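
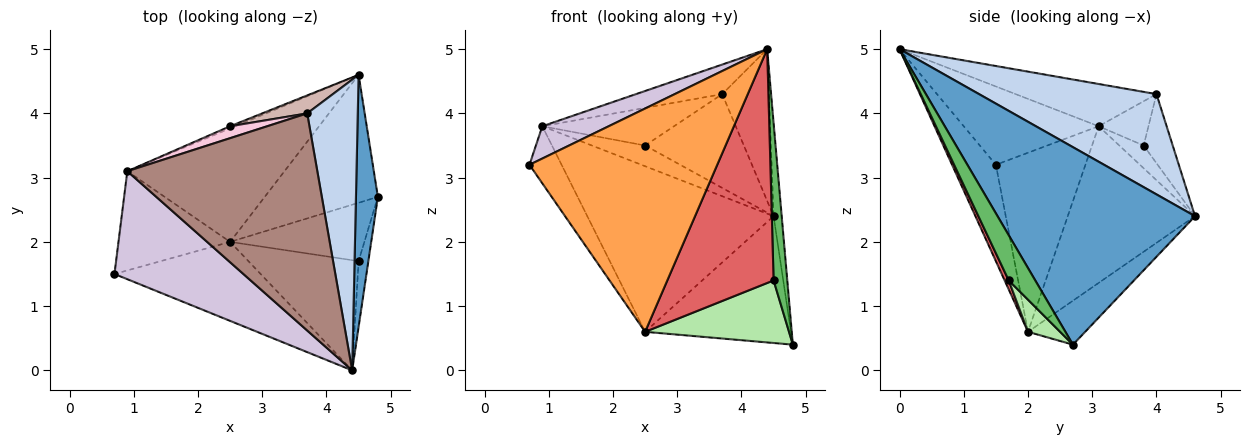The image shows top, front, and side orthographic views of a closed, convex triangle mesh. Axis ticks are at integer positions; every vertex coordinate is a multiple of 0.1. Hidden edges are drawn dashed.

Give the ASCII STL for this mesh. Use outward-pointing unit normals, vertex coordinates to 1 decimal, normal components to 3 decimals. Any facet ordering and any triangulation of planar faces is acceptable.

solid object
 facet normal 0.993 0.041 0.110
  outer loop
   vertex 4.5 4.6 2.4
   vertex 4.4 0.0 5.0
   vertex 4.8 2.7 0.4
  endloop
 endfacet
 facet normal 0.869 0.229 0.438
  outer loop
   vertex 3.7 4.0 4.3
   vertex 4.4 0.0 5.0
   vertex 4.5 4.6 2.4
  endloop
 endfacet
 facet normal -0.215 -0.921 -0.326
  outer loop
   vertex 2.5 2.0 0.6
   vertex 4.4 0.0 5.0
   vertex 0.7 1.5 3.2
  endloop
 endfacet
 facet normal -0.266 0.679 -0.685
  outer loop
   vertex 2.5 2.0 0.6
   vertex 4.5 4.6 2.4
   vertex 4.8 2.7 0.4
  endloop
 endfacet
 facet normal 0.873 -0.450 -0.188
  outer loop
   vertex 4.5 1.7 1.4
   vertex 4.8 2.7 0.4
   vertex 4.4 0.0 5.0
  endloop
 endfacet
 facet normal 0.161 -0.722 -0.673
  outer loop
   vertex 4.5 1.7 1.4
   vertex 2.5 2.0 0.6
   vertex 4.8 2.7 0.4
  endloop
 endfacet
 facet normal 0.035 -0.904 -0.426
  outer loop
   vertex 4.5 1.7 1.4
   vertex 4.4 0.0 5.0
   vertex 2.5 2.0 0.6
  endloop
 endfacet
 facet normal -0.812 0.291 -0.506
  outer loop
   vertex 0.9 3.1 3.8
   vertex 2.5 2.0 0.6
   vertex 0.7 1.5 3.2
  endloop
 endfacet
 facet normal -0.491 0.719 -0.493
  outer loop
   vertex 0.9 3.1 3.8
   vertex 4.5 4.6 2.4
   vertex 2.5 2.0 0.6
  endloop
 endfacet
 facet normal -0.503 -0.248 0.828
  outer loop
   vertex 0.9 3.1 3.8
   vertex 0.7 1.5 3.2
   vertex 4.4 0.0 5.0
  endloop
 endfacet
 facet normal -0.215 0.132 0.968
  outer loop
   vertex 0.9 3.1 3.8
   vertex 4.4 0.0 5.0
   vertex 3.7 4.0 4.3
  endloop
 endfacet
 facet normal -0.278 0.943 0.181
  outer loop
   vertex 2.5 3.8 3.5
   vertex 3.7 4.0 4.3
   vertex 4.5 4.6 2.4
  endloop
 endfacet
 facet normal -0.414 0.906 -0.094
  outer loop
   vertex 2.5 3.8 3.5
   vertex 4.5 4.6 2.4
   vertex 0.9 3.1 3.8
  endloop
 endfacet
 facet normal -0.339 0.897 0.284
  outer loop
   vertex 2.5 3.8 3.5
   vertex 0.9 3.1 3.8
   vertex 3.7 4.0 4.3
  endloop
 endfacet
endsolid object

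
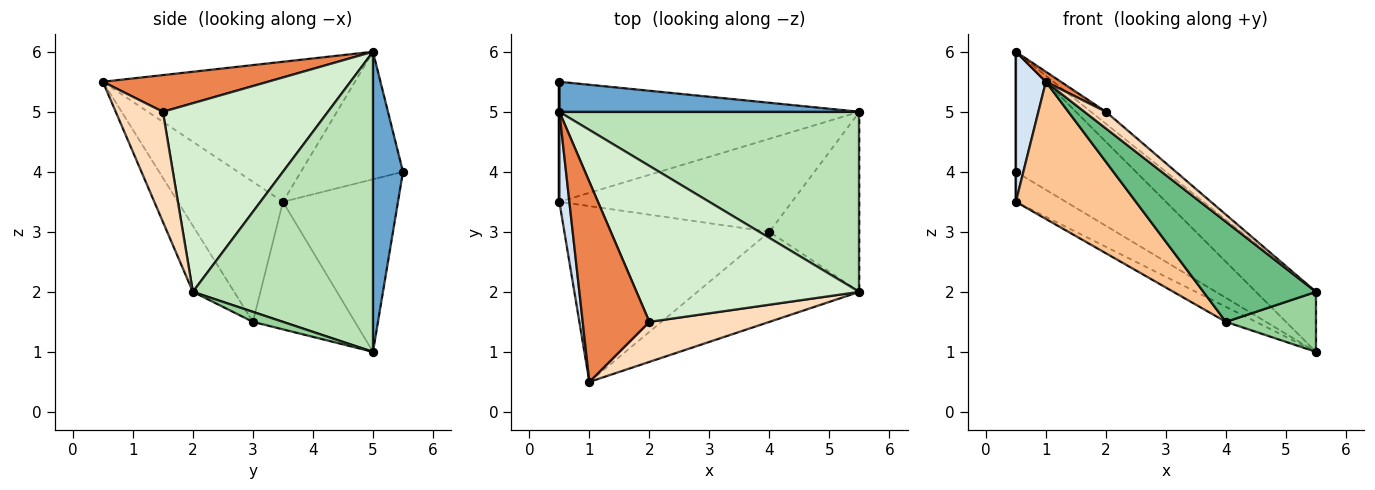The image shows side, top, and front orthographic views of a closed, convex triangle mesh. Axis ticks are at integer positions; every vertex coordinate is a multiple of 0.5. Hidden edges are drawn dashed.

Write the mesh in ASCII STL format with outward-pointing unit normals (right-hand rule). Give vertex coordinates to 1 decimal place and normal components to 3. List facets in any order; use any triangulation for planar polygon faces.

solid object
 facet normal 0.236 0.943 0.236
  outer loop
   vertex 0.5 5.0 6.0
   vertex 5.5 5.0 1.0
   vertex 0.5 5.5 4.0
  endloop
 endfacet
 facet normal -0.487 0.212 -0.847
  outer loop
   vertex 0.5 3.5 3.5
   vertex 0.5 5.5 4.0
   vertex 5.5 5.0 1.0
  endloop
 endfacet
 facet normal -1.000 0.000 0.000
  outer loop
   vertex 0.5 3.5 3.5
   vertex 0.5 5.0 6.0
   vertex 0.5 5.5 4.0
  endloop
 endfacet
 facet normal -0.990 -0.118 0.071
  outer loop
   vertex 0.5 3.5 3.5
   vertex 1.0 0.5 5.5
   vertex 0.5 5.0 6.0
  endloop
 endfacet
 facet normal 0.481 -0.044 0.875
  outer loop
   vertex 2.0 1.5 5.0
   vertex 0.5 5.0 6.0
   vertex 1.0 0.5 5.5
  endloop
 endfacet
 facet normal -0.476 0.140 -0.868
  outer loop
   vertex 4.0 3.0 1.5
   vertex 0.5 3.5 3.5
   vertex 5.5 5.0 1.0
  endloop
 endfacet
 facet normal -0.474 -0.542 -0.694
  outer loop
   vertex 4.0 3.0 1.5
   vertex 1.0 0.5 5.5
   vertex 0.5 3.5 3.5
  endloop
 endfacet
 facet normal 0.646 -0.294 0.705
  outer loop
   vertex 5.5 2.0 2.0
   vertex 2.0 1.5 5.0
   vertex 1.0 0.5 5.5
  endloop
 endfacet
 facet normal -0.263 -0.717 -0.645
  outer loop
   vertex 5.5 2.0 2.0
   vertex 1.0 0.5 5.5
   vertex 4.0 3.0 1.5
  endloop
 endfacet
 facet normal 0.105 -0.314 -0.943
  outer loop
   vertex 5.5 2.0 2.0
   vertex 4.0 3.0 1.5
   vertex 5.5 5.0 1.0
  endloop
 endfacet
 facet normal 0.688 0.229 0.688
  outer loop
   vertex 5.5 2.0 2.0
   vertex 5.5 5.0 1.0
   vertex 0.5 5.0 6.0
  endloop
 endfacet
 facet normal 0.645 0.059 0.762
  outer loop
   vertex 5.5 2.0 2.0
   vertex 0.5 5.0 6.0
   vertex 2.0 1.5 5.0
  endloop
 endfacet
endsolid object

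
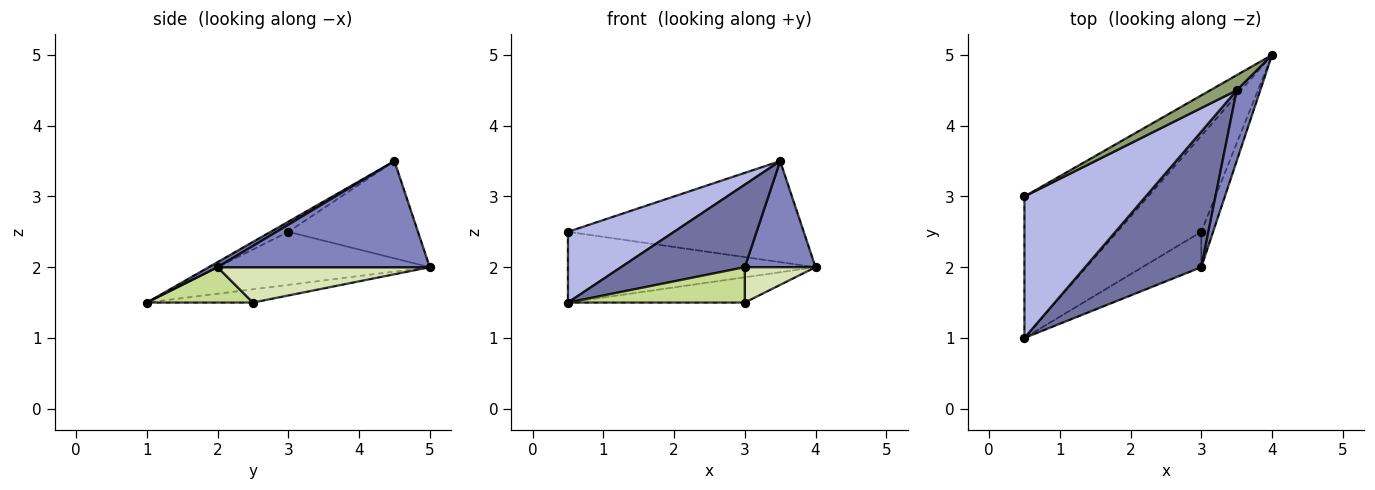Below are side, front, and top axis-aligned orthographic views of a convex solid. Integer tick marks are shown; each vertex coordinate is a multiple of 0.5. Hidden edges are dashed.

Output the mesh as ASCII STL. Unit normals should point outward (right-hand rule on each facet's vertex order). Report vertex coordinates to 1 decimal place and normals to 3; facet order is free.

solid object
 facet normal 0.037 -0.520 0.854
  outer loop
   vertex 3.0 2.0 2.0
   vertex 3.5 4.5 3.5
   vertex 0.5 1.0 1.5
  endloop
 endfacet
 facet normal 0.928 -0.309 0.206
  outer loop
   vertex 3.0 2.0 2.0
   vertex 4.0 5.0 2.0
   vertex 3.5 4.5 3.5
  endloop
 endfacet
 facet normal -0.358 0.418 -0.835
  outer loop
   vertex 0.5 3.0 2.5
   vertex 4.0 5.0 2.0
   vertex 0.5 1.0 1.5
  endloop
 endfacet
 facet normal -0.074 -0.446 0.892
  outer loop
   vertex 0.5 3.0 2.5
   vertex 0.5 1.0 1.5
   vertex 3.5 4.5 3.5
  endloop
 endfacet
 facet normal -0.478 0.869 0.130
  outer loop
   vertex 0.5 3.0 2.5
   vertex 3.5 4.5 3.5
   vertex 4.0 5.0 2.0
  endloop
 endfacet
 facet normal -0.151 0.252 -0.956
  outer loop
   vertex 3.0 2.5 1.5
   vertex 0.5 1.0 1.5
   vertex 4.0 5.0 2.0
  endloop
 endfacet
 facet normal 0.391 -0.651 -0.651
  outer loop
   vertex 3.0 2.5 1.5
   vertex 3.0 2.0 2.0
   vertex 0.5 1.0 1.5
  endloop
 endfacet
 facet normal 0.905 -0.302 -0.302
  outer loop
   vertex 3.0 2.5 1.5
   vertex 4.0 5.0 2.0
   vertex 3.0 2.0 2.0
  endloop
 endfacet
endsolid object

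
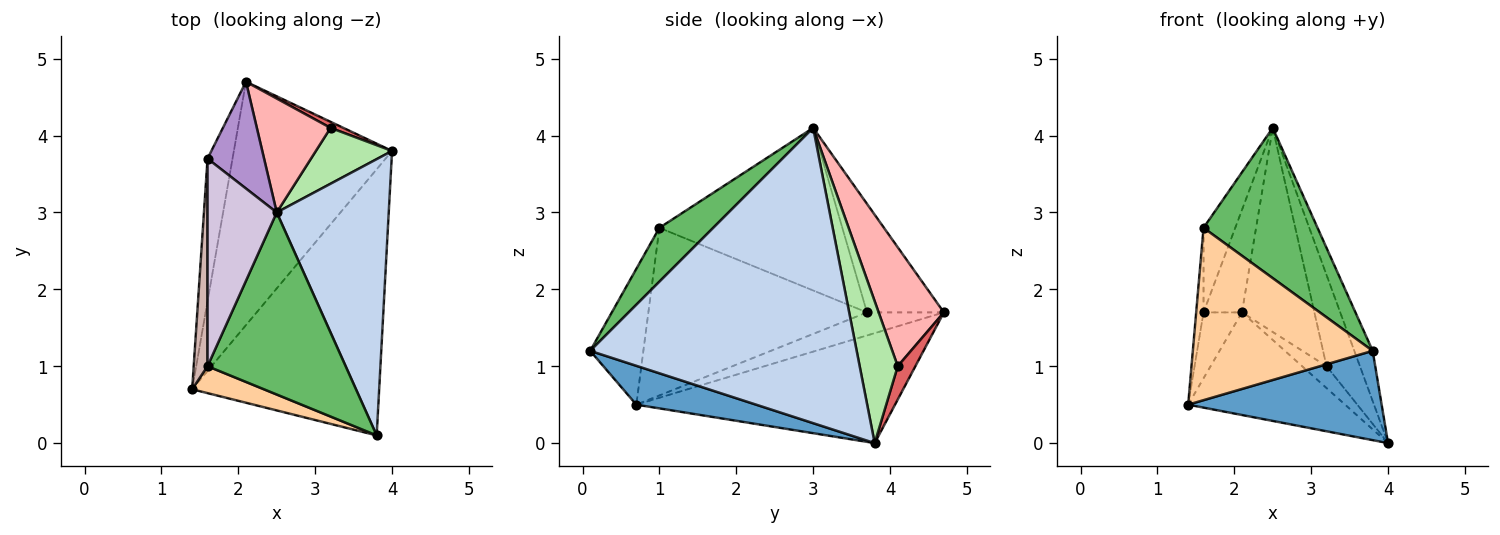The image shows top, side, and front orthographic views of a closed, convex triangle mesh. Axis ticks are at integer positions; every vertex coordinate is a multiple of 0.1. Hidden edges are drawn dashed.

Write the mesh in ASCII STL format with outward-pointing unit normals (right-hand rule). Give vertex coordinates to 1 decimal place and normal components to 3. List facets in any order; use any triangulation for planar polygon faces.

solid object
 facet normal 0.193 -0.312 -0.930
  outer loop
   vertex 3.8 0.1 1.2
   vertex 1.4 0.7 0.5
   vertex 4.0 3.8 0.0
  endloop
 endfacet
 facet normal 0.933 0.064 0.354
  outer loop
   vertex 2.5 3.0 4.1
   vertex 3.8 0.1 1.2
   vertex 4.0 3.8 0.0
  endloop
 endfacet
 facet normal -0.539 0.327 -0.776
  outer loop
   vertex 2.1 4.7 1.7
   vertex 4.0 3.8 0.0
   vertex 1.4 0.7 0.5
  endloop
 endfacet
 facet normal -0.280 -0.948 0.148
  outer loop
   vertex 1.6 1.0 2.8
   vertex 1.4 0.7 0.5
   vertex 3.8 0.1 1.2
  endloop
 endfacet
 facet normal 0.288 -0.610 0.739
  outer loop
   vertex 1.6 1.0 2.8
   vertex 3.8 0.1 1.2
   vertex 2.5 3.0 4.1
  endloop
 endfacet
 facet normal 0.697 0.611 0.374
  outer loop
   vertex 3.2 4.1 1.0
   vertex 2.5 3.0 4.1
   vertex 4.0 3.8 0.0
  endloop
 endfacet
 facet normal 0.571 0.791 0.220
  outer loop
   vertex 3.2 4.1 1.0
   vertex 4.0 3.8 0.0
   vertex 2.1 4.7 1.7
  endloop
 endfacet
 facet normal 0.618 0.686 0.383
  outer loop
   vertex 3.2 4.1 1.0
   vertex 2.1 4.7 1.7
   vertex 2.5 3.0 4.1
  endloop
 endfacet
 facet normal -0.811 0.405 0.422
  outer loop
   vertex 1.6 3.7 1.7
   vertex 2.5 3.0 4.1
   vertex 2.1 4.7 1.7
  endloop
 endfacet
 facet normal -0.909 0.158 0.387
  outer loop
   vertex 1.6 3.7 1.7
   vertex 1.6 1.0 2.8
   vertex 2.5 3.0 4.1
  endloop
 endfacet
 facet normal -0.642 0.321 -0.696
  outer loop
   vertex 1.6 3.7 1.7
   vertex 2.1 4.7 1.7
   vertex 1.4 0.7 0.5
  endloop
 endfacet
 facet normal -0.996 0.034 0.082
  outer loop
   vertex 1.6 3.7 1.7
   vertex 1.4 0.7 0.5
   vertex 1.6 1.0 2.8
  endloop
 endfacet
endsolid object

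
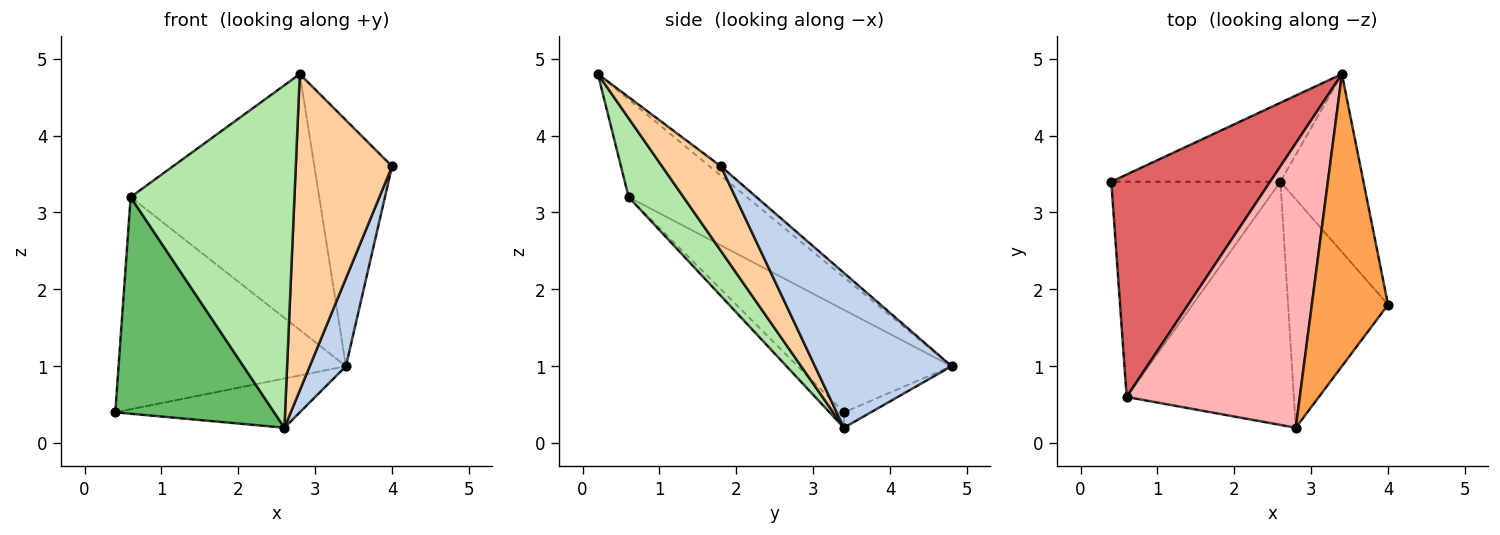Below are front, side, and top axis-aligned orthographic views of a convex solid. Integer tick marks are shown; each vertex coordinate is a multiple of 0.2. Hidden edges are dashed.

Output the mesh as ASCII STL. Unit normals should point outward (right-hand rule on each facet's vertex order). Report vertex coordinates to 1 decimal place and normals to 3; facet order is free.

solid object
 facet normal -0.077 0.527 -0.846
  outer loop
   vertex 2.6 3.4 0.2
   vertex 0.4 3.4 0.4
   vertex 3.4 4.8 1.0
  endloop
 endfacet
 facet normal 0.858 -0.227 -0.460
  outer loop
   vertex 2.6 3.4 0.2
   vertex 3.4 4.8 1.0
   vertex 4.0 1.8 3.6
  endloop
 endfacet
 facet normal -0.094 0.641 0.762
  outer loop
   vertex 2.8 0.2 4.8
   vertex 4.0 1.8 3.6
   vertex 3.4 4.8 1.0
  endloop
 endfacet
 facet normal 0.444 -0.726 -0.525
  outer loop
   vertex 2.8 0.2 4.8
   vertex 2.6 3.4 0.2
   vertex 4.0 1.8 3.6
  endloop
 endfacet
 facet normal -0.064 -0.708 -0.703
  outer loop
   vertex 0.6 0.6 3.2
   vertex 0.4 3.4 0.4
   vertex 2.6 3.4 0.2
  endloop
 endfacet
 facet normal 0.263 -0.787 -0.559
  outer loop
   vertex 0.6 0.6 3.2
   vertex 2.6 3.4 0.2
   vertex 2.8 0.2 4.8
  endloop
 endfacet
 facet normal -0.423 0.625 0.656
  outer loop
   vertex 0.6 0.6 3.2
   vertex 3.4 4.8 1.0
   vertex 0.4 3.4 0.4
  endloop
 endfacet
 facet normal -0.387 0.617 0.686
  outer loop
   vertex 0.6 0.6 3.2
   vertex 2.8 0.2 4.8
   vertex 3.4 4.8 1.0
  endloop
 endfacet
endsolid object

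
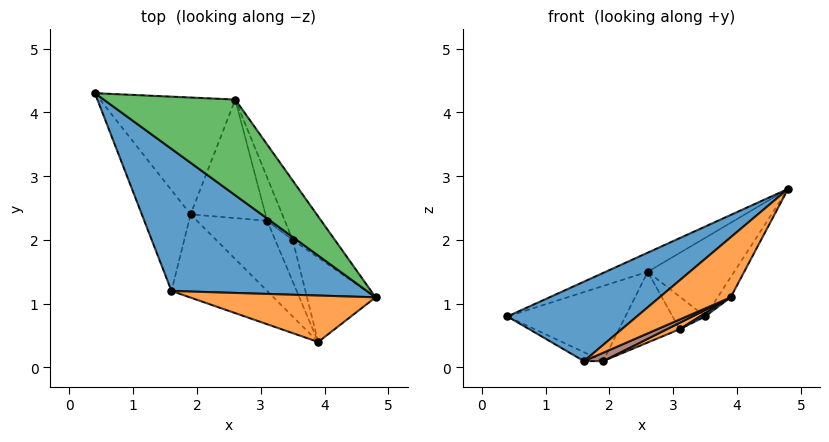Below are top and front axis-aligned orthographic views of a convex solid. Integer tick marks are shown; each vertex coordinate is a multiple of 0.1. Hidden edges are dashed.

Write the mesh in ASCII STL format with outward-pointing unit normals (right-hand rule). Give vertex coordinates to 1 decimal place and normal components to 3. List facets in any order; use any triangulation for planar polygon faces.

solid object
 facet normal -0.601 -0.390 0.698
  outer loop
   vertex 1.6 1.2 0.1
   vertex 4.8 1.1 2.8
   vertex 0.4 4.3 0.8
  endloop
 endfacet
 facet normal -0.476 -0.695 0.538
  outer loop
   vertex 3.9 0.4 1.1
   vertex 4.8 1.1 2.8
   vertex 1.6 1.2 0.1
  endloop
 endfacet
 facet normal -0.290 0.188 0.938
  outer loop
   vertex 2.6 4.2 1.5
   vertex 0.4 4.3 0.8
   vertex 4.8 1.1 2.8
  endloop
 endfacet
 facet normal 0.856 0.120 -0.503
  outer loop
   vertex 3.5 2.0 0.8
   vertex 4.8 1.1 2.8
   vertex 3.9 0.4 1.1
  endloop
 endfacet
 facet normal 0.829 0.446 -0.338
  outer loop
   vertex 3.5 2.0 0.8
   vertex 2.6 4.2 1.5
   vertex 4.8 1.1 2.8
  endloop
 endfacet
 facet normal 0.370 -0.092 -0.925
  outer loop
   vertex 1.9 2.4 0.1
   vertex 3.9 0.4 1.1
   vertex 1.6 1.2 0.1
  endloop
 endfacet
 facet normal -0.333 0.083 -0.939
  outer loop
   vertex 1.9 2.4 0.1
   vertex 1.6 1.2 0.1
   vertex 0.4 4.3 0.8
  endloop
 endfacet
 facet normal 0.281 0.519 -0.807
  outer loop
   vertex 1.9 2.4 0.1
   vertex 0.4 4.3 0.8
   vertex 2.6 4.2 1.5
  endloop
 endfacet
 facet normal 0.648 0.459 -0.608
  outer loop
   vertex 3.1 2.3 0.6
   vertex 2.6 4.2 1.5
   vertex 3.5 2.0 0.8
  endloop
 endfacet
 facet normal 0.372 0.476 -0.797
  outer loop
   vertex 3.1 2.3 0.6
   vertex 1.9 2.4 0.1
   vertex 2.6 4.2 1.5
  endloop
 endfacet
 facet normal 0.404 -0.070 -0.912
  outer loop
   vertex 3.1 2.3 0.6
   vertex 3.5 2.0 0.8
   vertex 3.9 0.4 1.1
  endloop
 endfacet
 facet normal 0.377 -0.084 -0.922
  outer loop
   vertex 3.1 2.3 0.6
   vertex 3.9 0.4 1.1
   vertex 1.9 2.4 0.1
  endloop
 endfacet
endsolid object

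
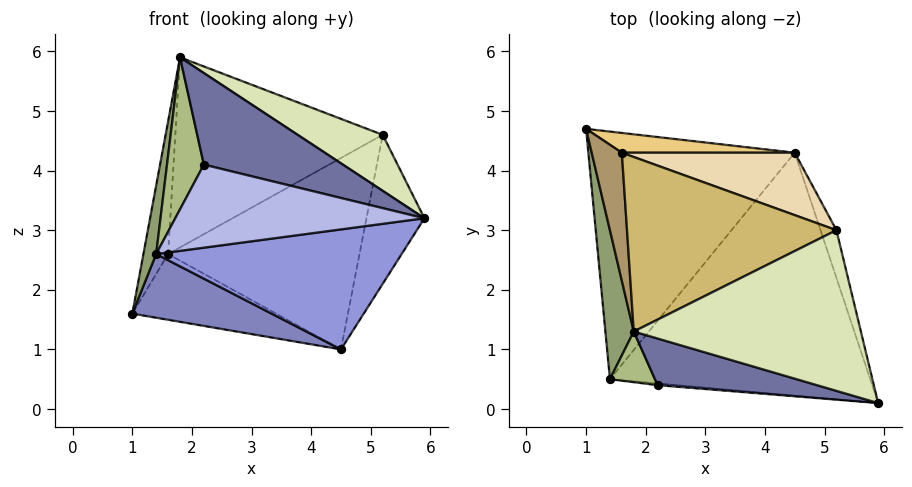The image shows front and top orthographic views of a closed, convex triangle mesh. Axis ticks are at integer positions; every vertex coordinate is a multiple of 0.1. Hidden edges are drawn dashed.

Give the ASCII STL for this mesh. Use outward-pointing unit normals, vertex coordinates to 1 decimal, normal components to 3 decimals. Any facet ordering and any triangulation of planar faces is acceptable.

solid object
 facet normal 0.038 -0.890 0.454
  outer loop
   vertex 2.2 0.4 4.1
   vertex 5.9 0.1 3.2
   vertex 1.8 1.3 5.9
  endloop
 endfacet
 facet normal -0.191 -0.245 -0.951
  outer loop
   vertex 1.4 0.5 2.6
   vertex 1.0 4.7 1.6
   vertex 4.5 4.3 1.0
  endloop
 endfacet
 facet normal 0.080 -0.441 -0.894
  outer loop
   vertex 1.4 0.5 2.6
   vertex 4.5 4.3 1.0
   vertex 5.9 0.1 3.2
  endloop
 endfacet
 facet normal -0.086 -0.996 -0.021
  outer loop
   vertex 1.4 0.5 2.6
   vertex 5.9 0.1 3.2
   vertex 2.2 0.4 4.1
  endloop
 endfacet
 facet normal -0.989 -0.062 0.135
  outer loop
   vertex 1.4 0.5 2.6
   vertex 1.8 1.3 5.9
   vertex 1.0 4.7 1.6
  endloop
 endfacet
 facet normal -0.580 -0.773 0.258
  outer loop
   vertex 1.4 0.5 2.6
   vertex 2.2 0.4 4.1
   vertex 1.8 1.3 5.9
  endloop
 endfacet
 facet normal 0.958 0.273 -0.088
  outer loop
   vertex 5.2 3.0 4.6
   vertex 5.9 0.1 3.2
   vertex 4.5 4.3 1.0
  endloop
 endfacet
 facet normal 0.465 -0.291 0.836
  outer loop
   vertex 5.2 3.0 4.6
   vertex 1.8 1.3 5.9
   vertex 5.9 0.1 3.2
  endloop
 endfacet
 facet normal -0.562 0.595 0.575
  outer loop
   vertex 1.6 4.3 2.6
   vertex 1.0 4.7 1.6
   vertex 1.8 1.3 5.9
  endloop
 endfacet
 facet normal -0.109 0.732 0.672
  outer loop
   vertex 1.6 4.3 2.6
   vertex 1.8 1.3 5.9
   vertex 5.2 3.0 4.6
  endloop
 endfacet
 facet normal 0.157 0.946 0.284
  outer loop
   vertex 1.6 4.3 2.6
   vertex 4.5 4.3 1.0
   vertex 1.0 4.7 1.6
  endloop
 endfacet
 facet normal 0.169 0.937 0.306
  outer loop
   vertex 1.6 4.3 2.6
   vertex 5.2 3.0 4.6
   vertex 4.5 4.3 1.0
  endloop
 endfacet
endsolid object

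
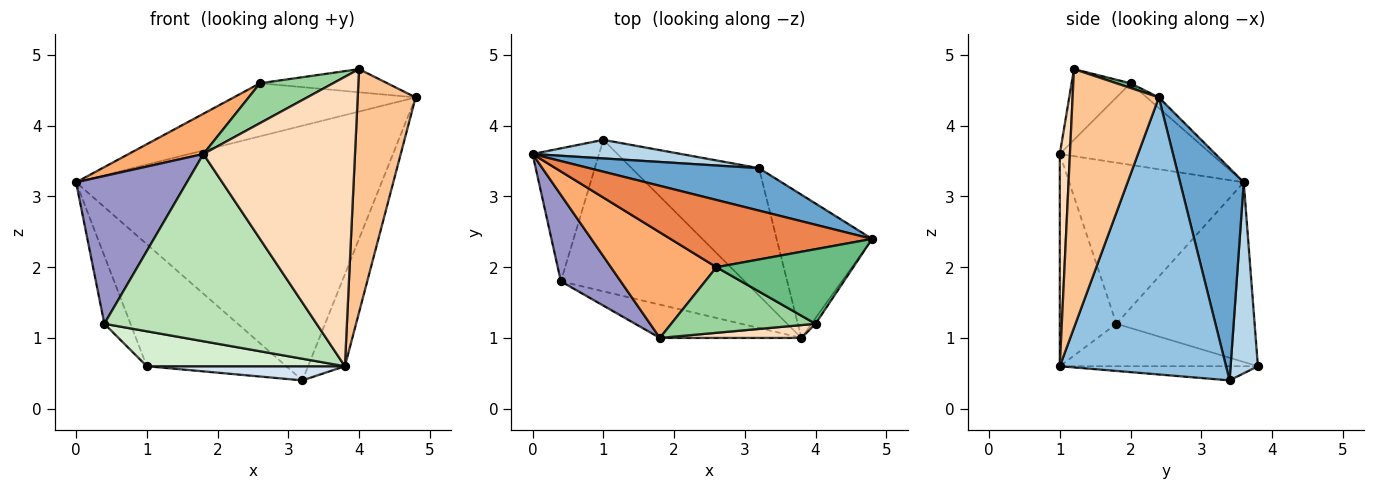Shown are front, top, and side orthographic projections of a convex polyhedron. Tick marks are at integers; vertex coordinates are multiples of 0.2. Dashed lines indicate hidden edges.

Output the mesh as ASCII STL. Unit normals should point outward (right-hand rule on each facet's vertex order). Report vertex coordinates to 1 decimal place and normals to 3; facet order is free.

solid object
 facet normal 0.201 0.966 0.161
  outer loop
   vertex 3.2 3.4 0.4
   vertex 0.0 3.6 3.2
   vertex 4.8 2.4 4.4
  endloop
 endfacet
 facet normal 0.925 0.205 -0.319
  outer loop
   vertex 3.2 3.4 0.4
   vertex 4.8 2.4 4.4
   vertex 3.8 1.0 0.6
  endloop
 endfacet
 facet normal 0.190 0.971 0.148
  outer loop
   vertex 1.0 3.8 0.6
   vertex 0.0 3.6 3.2
   vertex 3.2 3.4 0.4
  endloop
 endfacet
 facet normal -0.110 -0.110 -0.988
  outer loop
   vertex 1.0 3.8 0.6
   vertex 3.2 3.4 0.4
   vertex 3.8 1.0 0.6
  endloop
 endfacet
 facet normal -0.041 0.619 0.784
  outer loop
   vertex 2.6 2.0 4.6
   vertex 4.8 2.4 4.4
   vertex 0.0 3.6 3.2
  endloop
 endfacet
 facet normal -0.586 -0.289 0.757
  outer loop
   vertex 2.6 2.0 4.6
   vertex 0.0 3.6 3.2
   vertex 1.8 1.0 3.6
  endloop
 endfacet
 facet normal 0.830 -0.558 -0.013
  outer loop
   vertex 4.0 1.2 4.8
   vertex 3.8 1.0 0.6
   vertex 4.8 2.4 4.4
  endloop
 endfacet
 facet normal 0.066 -0.997 0.044
  outer loop
   vertex 4.0 1.2 4.8
   vertex 1.8 1.0 3.6
   vertex 3.8 1.0 0.6
  endloop
 endfacet
 facet normal 0.033 0.296 0.955
  outer loop
   vertex 4.0 1.2 4.8
   vertex 4.8 2.4 4.4
   vertex 2.6 2.0 4.6
  endloop
 endfacet
 facet normal -0.386 -0.479 0.788
  outer loop
   vertex 4.0 1.2 4.8
   vertex 2.6 2.0 4.6
   vertex 1.8 1.0 3.6
  endloop
 endfacet
 facet normal -0.254 -0.952 -0.169
  outer loop
   vertex 0.4 1.8 1.2
   vertex 3.8 1.0 0.6
   vertex 1.8 1.0 3.6
  endloop
 endfacet
 facet normal -0.219 -0.219 -0.951
  outer loop
   vertex 0.4 1.8 1.2
   vertex 1.0 3.8 0.6
   vertex 3.8 1.0 0.6
  endloop
 endfacet
 facet normal -0.805 -0.512 0.299
  outer loop
   vertex 0.4 1.8 1.2
   vertex 1.8 1.0 3.6
   vertex 0.0 3.6 3.2
  endloop
 endfacet
 facet normal -0.923 0.175 -0.342
  outer loop
   vertex 0.4 1.8 1.2
   vertex 0.0 3.6 3.2
   vertex 1.0 3.8 0.6
  endloop
 endfacet
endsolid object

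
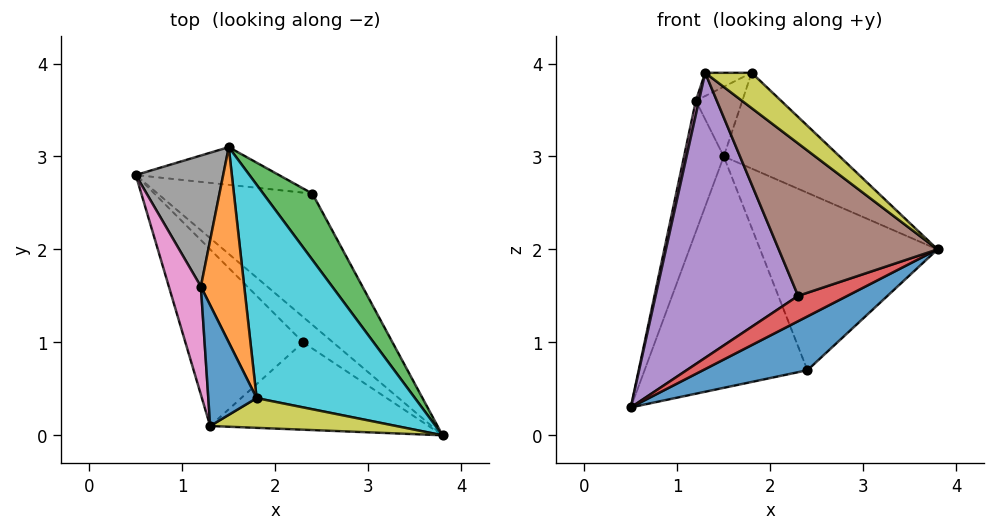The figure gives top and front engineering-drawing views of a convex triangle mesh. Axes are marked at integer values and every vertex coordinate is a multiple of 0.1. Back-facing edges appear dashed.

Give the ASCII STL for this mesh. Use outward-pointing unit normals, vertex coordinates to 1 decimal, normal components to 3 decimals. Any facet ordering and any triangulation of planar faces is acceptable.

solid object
 facet normal 0.153 -0.375 -0.914
  outer loop
   vertex 2.4 2.6 0.7
   vertex 3.8 0.0 2.0
   vertex 0.5 2.8 0.3
  endloop
 endfacet
 facet normal 0.136 0.978 -0.159
  outer loop
   vertex 2.4 2.6 0.7
   vertex 0.5 2.8 0.3
   vertex 1.5 3.1 3.0
  endloop
 endfacet
 facet normal 0.817 0.541 0.202
  outer loop
   vertex 2.4 2.6 0.7
   vertex 1.5 3.1 3.0
   vertex 3.8 0.0 2.0
  endloop
 endfacet
 facet normal -0.229 -0.688 -0.688
  outer loop
   vertex 2.3 1.0 1.5
   vertex 0.5 2.8 0.3
   vertex 3.8 0.0 2.0
  endloop
 endfacet
 facet normal -0.446 -0.761 -0.471
  outer loop
   vertex 2.3 1.0 1.5
   vertex 1.3 0.1 3.9
   vertex 0.5 2.8 0.3
  endloop
 endfacet
 facet normal -0.381 -0.802 -0.460
  outer loop
   vertex 2.3 1.0 1.5
   vertex 3.8 0.0 2.0
   vertex 1.3 0.1 3.9
  endloop
 endfacet
 facet normal -0.980 -0.026 0.199
  outer loop
   vertex 1.2 1.6 3.6
   vertex 0.5 2.8 0.3
   vertex 1.3 0.1 3.9
  endloop
 endfacet
 facet normal -0.905 0.302 0.302
  outer loop
   vertex 1.2 1.6 3.6
   vertex 1.5 3.1 3.0
   vertex 0.5 2.8 0.3
  endloop
 endfacet
 facet normal 0.417 -0.695 0.585
  outer loop
   vertex 1.8 0.4 3.9
   vertex 1.3 0.1 3.9
   vertex 3.8 0.0 2.0
  endloop
 endfacet
 facet normal 0.688 0.297 0.662
  outer loop
   vertex 1.8 0.4 3.9
   vertex 3.8 0.0 2.0
   vertex 1.5 3.1 3.0
  endloop
 endfacet
 facet normal -0.113 0.188 0.976
  outer loop
   vertex 1.8 0.4 3.9
   vertex 1.2 1.6 3.6
   vertex 1.3 0.1 3.9
  endloop
 endfacet
 facet normal 0.198 0.330 0.923
  outer loop
   vertex 1.8 0.4 3.9
   vertex 1.5 3.1 3.0
   vertex 1.2 1.6 3.6
  endloop
 endfacet
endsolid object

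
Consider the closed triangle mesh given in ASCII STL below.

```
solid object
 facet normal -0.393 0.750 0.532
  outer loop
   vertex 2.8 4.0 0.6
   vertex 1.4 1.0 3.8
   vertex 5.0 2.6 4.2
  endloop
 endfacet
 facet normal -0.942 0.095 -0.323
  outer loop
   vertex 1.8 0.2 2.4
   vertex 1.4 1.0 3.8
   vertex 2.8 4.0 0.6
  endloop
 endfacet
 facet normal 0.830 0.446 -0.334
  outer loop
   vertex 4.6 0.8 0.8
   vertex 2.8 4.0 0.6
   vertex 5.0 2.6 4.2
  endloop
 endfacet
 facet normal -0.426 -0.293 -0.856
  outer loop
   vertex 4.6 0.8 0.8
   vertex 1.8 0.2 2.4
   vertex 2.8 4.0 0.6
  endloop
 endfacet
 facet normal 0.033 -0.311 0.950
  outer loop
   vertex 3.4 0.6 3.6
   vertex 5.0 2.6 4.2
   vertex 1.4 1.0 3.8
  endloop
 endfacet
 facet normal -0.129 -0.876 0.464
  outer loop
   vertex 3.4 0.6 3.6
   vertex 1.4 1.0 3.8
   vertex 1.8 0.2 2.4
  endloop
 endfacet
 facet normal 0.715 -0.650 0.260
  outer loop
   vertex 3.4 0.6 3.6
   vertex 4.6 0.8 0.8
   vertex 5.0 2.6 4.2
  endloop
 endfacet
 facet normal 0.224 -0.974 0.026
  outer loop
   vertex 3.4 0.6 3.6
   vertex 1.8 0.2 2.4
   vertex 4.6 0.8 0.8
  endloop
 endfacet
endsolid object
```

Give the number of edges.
12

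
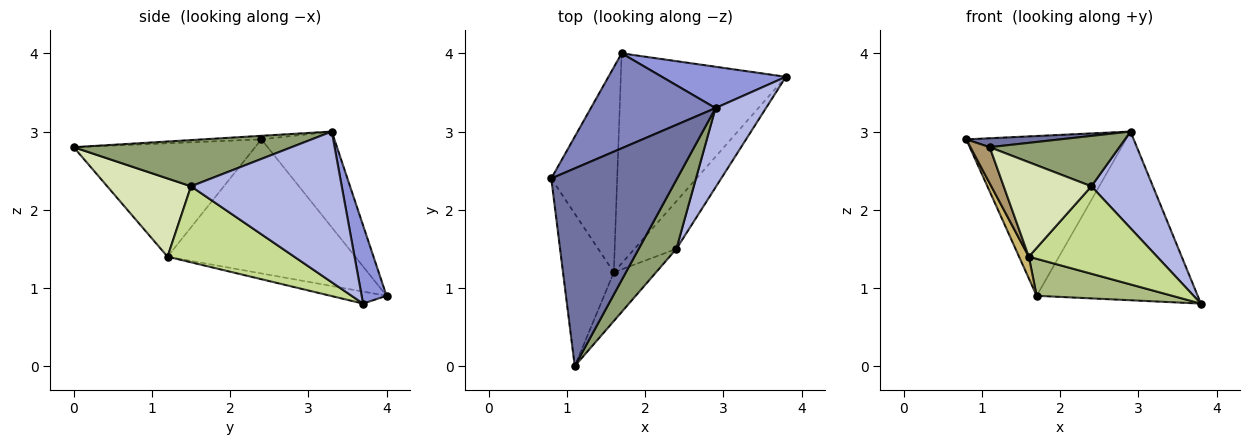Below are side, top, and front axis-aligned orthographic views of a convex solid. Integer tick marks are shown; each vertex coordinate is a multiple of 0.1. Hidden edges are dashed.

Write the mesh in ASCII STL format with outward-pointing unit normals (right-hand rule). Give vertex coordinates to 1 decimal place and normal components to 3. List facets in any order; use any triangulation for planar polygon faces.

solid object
 facet normal -0.028 -0.045 0.999
  outer loop
   vertex 2.9 3.3 3.0
   vertex 0.8 2.4 2.9
   vertex 1.1 0.0 2.8
  endloop
 endfacet
 facet normal -0.366 0.800 0.476
  outer loop
   vertex 1.7 4.0 0.9
   vertex 0.8 2.4 2.9
   vertex 2.9 3.3 3.0
  endloop
 endfacet
 facet normal 0.148 0.961 0.235
  outer loop
   vertex 1.7 4.0 0.9
   vertex 2.9 3.3 3.0
   vertex 3.8 3.7 0.8
  endloop
 endfacet
 facet normal 0.884 -0.361 0.296
  outer loop
   vertex 2.4 1.5 2.3
   vertex 3.8 3.7 0.8
   vertex 2.9 3.3 3.0
  endloop
 endfacet
 facet normal 0.704 -0.419 0.574
  outer loop
   vertex 2.4 1.5 2.3
   vertex 2.9 3.3 3.0
   vertex 1.1 0.0 2.8
  endloop
 endfacet
 facet normal -0.071 -0.173 -0.982
  outer loop
   vertex 1.6 1.2 1.4
   vertex 1.7 4.0 0.9
   vertex 3.8 3.7 0.8
  endloop
 endfacet
 facet normal 0.655 -0.663 -0.361
  outer loop
   vertex 1.6 1.2 1.4
   vertex 3.8 3.7 0.8
   vertex 2.4 1.5 2.3
  endloop
 endfacet
 facet normal 0.647 -0.677 -0.350
  outer loop
   vertex 1.6 1.2 1.4
   vertex 2.4 1.5 2.3
   vertex 1.1 0.0 2.8
  endloop
 endfacet
 facet normal -0.908 -0.097 -0.407
  outer loop
   vertex 1.6 1.2 1.4
   vertex 1.1 0.0 2.8
   vertex 0.8 2.4 2.9
  endloop
 endfacet
 facet normal -0.896 -0.047 -0.441
  outer loop
   vertex 1.6 1.2 1.4
   vertex 0.8 2.4 2.9
   vertex 1.7 4.0 0.9
  endloop
 endfacet
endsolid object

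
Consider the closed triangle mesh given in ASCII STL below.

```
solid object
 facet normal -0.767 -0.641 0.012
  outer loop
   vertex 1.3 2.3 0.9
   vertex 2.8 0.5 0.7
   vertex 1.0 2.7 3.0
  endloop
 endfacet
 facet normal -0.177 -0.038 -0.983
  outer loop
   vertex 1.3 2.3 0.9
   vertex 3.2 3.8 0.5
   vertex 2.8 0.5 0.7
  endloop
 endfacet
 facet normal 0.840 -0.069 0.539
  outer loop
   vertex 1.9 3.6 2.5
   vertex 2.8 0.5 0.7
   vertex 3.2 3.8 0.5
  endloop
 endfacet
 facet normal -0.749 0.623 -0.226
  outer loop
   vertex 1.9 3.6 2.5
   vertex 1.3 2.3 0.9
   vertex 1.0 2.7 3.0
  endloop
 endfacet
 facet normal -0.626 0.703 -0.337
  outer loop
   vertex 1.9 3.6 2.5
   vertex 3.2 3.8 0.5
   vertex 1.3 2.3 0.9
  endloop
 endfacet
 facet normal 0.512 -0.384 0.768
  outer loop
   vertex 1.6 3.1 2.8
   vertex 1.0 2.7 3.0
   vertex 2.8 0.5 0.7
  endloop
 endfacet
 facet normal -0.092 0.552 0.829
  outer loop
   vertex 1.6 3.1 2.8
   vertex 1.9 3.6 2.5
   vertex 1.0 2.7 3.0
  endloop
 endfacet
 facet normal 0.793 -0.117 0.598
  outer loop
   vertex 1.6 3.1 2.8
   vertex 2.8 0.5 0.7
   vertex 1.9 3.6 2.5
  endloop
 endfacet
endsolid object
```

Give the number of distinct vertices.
6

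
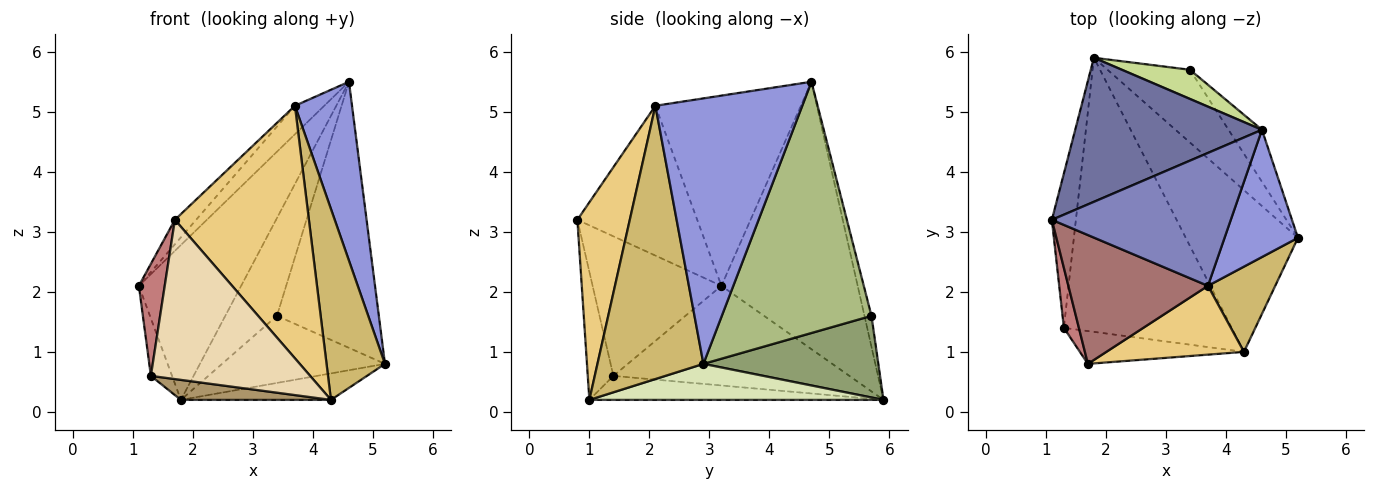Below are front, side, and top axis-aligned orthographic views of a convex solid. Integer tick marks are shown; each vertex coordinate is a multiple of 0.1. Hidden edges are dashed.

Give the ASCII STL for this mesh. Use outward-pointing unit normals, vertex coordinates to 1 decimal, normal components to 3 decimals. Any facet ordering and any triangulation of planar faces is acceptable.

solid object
 facet normal -0.698 0.524 0.488
  outer loop
   vertex 4.6 4.7 5.5
   vertex 1.8 5.9 0.2
   vertex 1.1 3.2 2.1
  endloop
 endfacet
 facet normal -0.721 0.145 0.678
  outer loop
   vertex 3.7 2.1 5.1
   vertex 4.6 4.7 5.5
   vertex 1.1 3.2 2.1
  endloop
 endfacet
 facet normal 0.903 -0.351 0.250
  outer loop
   vertex 3.7 2.1 5.1
   vertex 5.2 2.9 0.8
   vertex 4.6 4.7 5.5
  endloop
 endfacet
 facet normal -0.968 0.087 -0.233
  outer loop
   vertex 1.3 1.4 0.6
   vertex 1.1 3.2 2.1
   vertex 1.8 5.9 0.2
  endloop
 endfacet
 facet normal 0.589 0.548 -0.594
  outer loop
   vertex 3.4 5.7 1.6
   vertex 5.2 2.9 0.8
   vertex 1.8 5.9 0.2
  endloop
 endfacet
 facet normal 0.822 0.559 -0.109
  outer loop
   vertex 3.4 5.7 1.6
   vertex 4.6 4.7 5.5
   vertex 5.2 2.9 0.8
  endloop
 endfacet
 facet normal -0.129 0.950 0.283
  outer loop
   vertex 3.4 5.7 1.6
   vertex 1.8 5.9 0.2
   vertex 4.6 4.7 5.5
  endloop
 endfacet
 facet normal 0.302 0.154 -0.941
  outer loop
   vertex 4.3 1.0 0.2
   vertex 1.8 5.9 0.2
   vertex 5.2 2.9 0.8
  endloop
 endfacet
 facet normal -0.141 -0.072 -0.987
  outer loop
   vertex 4.3 1.0 0.2
   vertex 1.3 1.4 0.6
   vertex 1.8 5.9 0.2
  endloop
 endfacet
 facet normal 0.856 -0.472 0.211
  outer loop
   vertex 4.3 1.0 0.2
   vertex 5.2 2.9 0.8
   vertex 3.7 2.1 5.1
  endloop
 endfacet
 facet normal 0.353 -0.903 0.246
  outer loop
   vertex 1.7 0.8 3.2
   vertex 4.3 1.0 0.2
   vertex 3.7 2.1 5.1
  endloop
 endfacet
 facet normal -0.156 -0.968 -0.199
  outer loop
   vertex 1.7 0.8 3.2
   vertex 1.3 1.4 0.6
   vertex 4.3 1.0 0.2
  endloop
 endfacet
 facet normal -0.726 0.128 0.676
  outer loop
   vertex 1.7 0.8 3.2
   vertex 3.7 2.1 5.1
   vertex 1.1 3.2 2.1
  endloop
 endfacet
 facet normal -0.975 -0.196 0.105
  outer loop
   vertex 1.7 0.8 3.2
   vertex 1.1 3.2 2.1
   vertex 1.3 1.4 0.6
  endloop
 endfacet
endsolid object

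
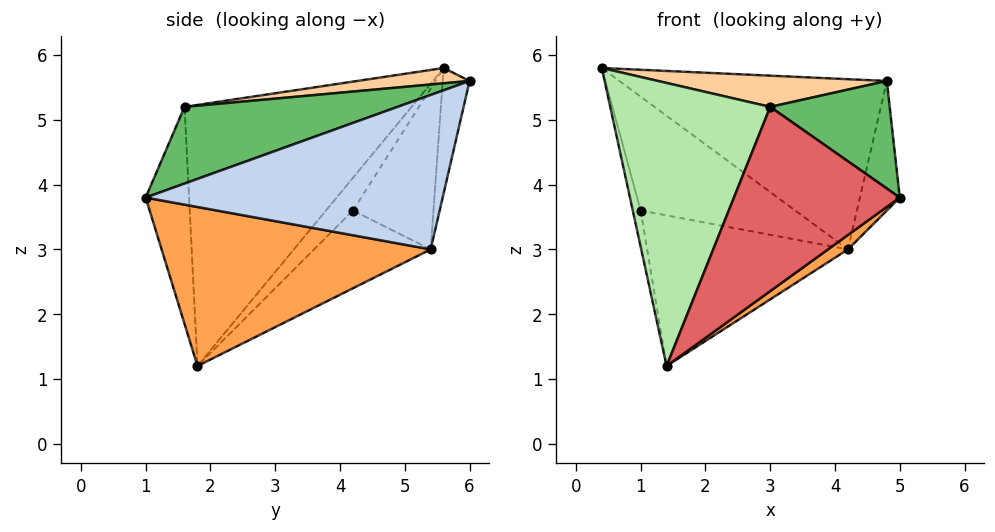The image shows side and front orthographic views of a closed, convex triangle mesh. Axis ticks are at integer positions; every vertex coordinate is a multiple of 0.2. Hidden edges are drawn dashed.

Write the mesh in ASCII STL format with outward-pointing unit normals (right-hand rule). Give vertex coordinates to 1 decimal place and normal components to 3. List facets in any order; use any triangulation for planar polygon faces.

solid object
 facet normal -0.098 0.974 -0.202
  outer loop
   vertex 4.2 5.4 3.0
   vertex 0.4 5.6 5.8
   vertex 4.8 6.0 5.6
  endloop
 endfacet
 facet normal 0.959 0.129 -0.251
  outer loop
   vertex 4.2 5.4 3.0
   vertex 4.8 6.0 5.6
   vertex 5.0 1.0 3.8
  endloop
 endfacet
 facet normal 0.579 -0.043 -0.814
  outer loop
   vertex 4.2 5.4 3.0
   vertex 5.0 1.0 3.8
   vertex 1.4 1.8 1.2
  endloop
 endfacet
 facet normal 0.055 -0.113 0.992
  outer loop
   vertex 3.0 1.6 5.2
   vertex 4.8 6.0 5.6
   vertex 0.4 5.6 5.8
  endloop
 endfacet
 facet normal 0.494 -0.277 0.824
  outer loop
   vertex 3.0 1.6 5.2
   vertex 5.0 1.0 3.8
   vertex 4.8 6.0 5.6
  endloop
 endfacet
 facet normal -0.783 -0.552 0.286
  outer loop
   vertex 3.0 1.6 5.2
   vertex 0.4 5.6 5.8
   vertex 1.4 1.8 1.2
  endloop
 endfacet
 facet normal -0.253 -0.966 0.053
  outer loop
   vertex 3.0 1.6 5.2
   vertex 1.4 1.8 1.2
   vertex 5.0 1.0 3.8
  endloop
 endfacet
 facet normal -0.879 0.256 -0.403
  outer loop
   vertex 1.0 4.2 3.6
   vertex 1.4 1.8 1.2
   vertex 0.4 5.6 5.8
  endloop
 endfacet
 facet normal -0.380 0.730 -0.568
  outer loop
   vertex 1.0 4.2 3.6
   vertex 0.4 5.6 5.8
   vertex 4.2 5.4 3.0
  endloop
 endfacet
 facet normal -0.364 0.627 -0.688
  outer loop
   vertex 1.0 4.2 3.6
   vertex 4.2 5.4 3.0
   vertex 1.4 1.8 1.2
  endloop
 endfacet
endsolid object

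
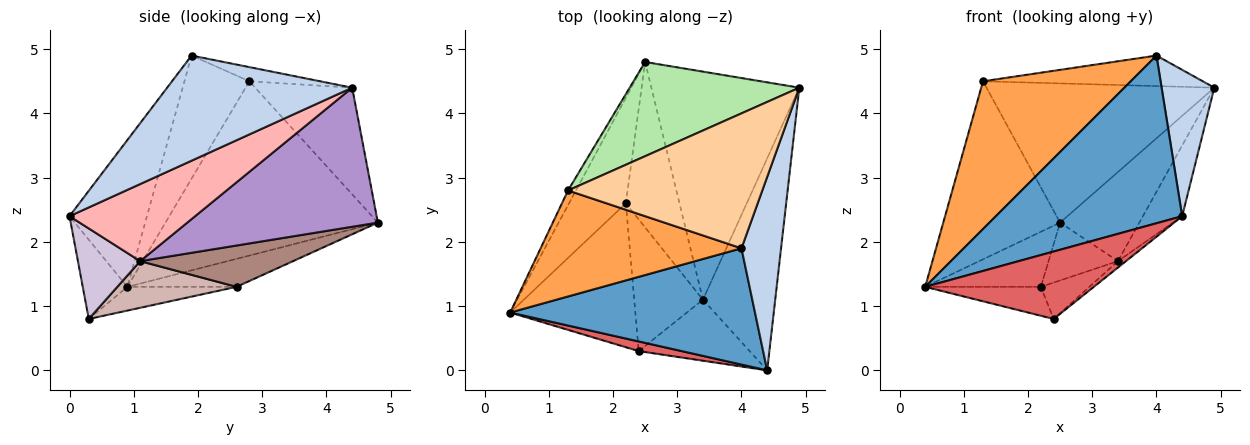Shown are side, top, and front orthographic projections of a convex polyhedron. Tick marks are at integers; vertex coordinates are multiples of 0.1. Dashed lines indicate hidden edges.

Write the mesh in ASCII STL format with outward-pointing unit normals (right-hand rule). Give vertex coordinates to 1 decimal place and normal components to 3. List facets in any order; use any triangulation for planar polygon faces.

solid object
 facet normal -0.323 -0.778 0.539
  outer loop
   vertex 4.0 1.9 4.9
   vertex 0.4 0.9 1.3
   vertex 4.4 0.0 2.4
  endloop
 endfacet
 facet normal 0.904 -0.257 0.340
  outer loop
   vertex 4.0 1.9 4.9
   vertex 4.4 0.0 2.4
   vertex 4.9 4.4 4.4
  endloop
 endfacet
 facet normal -0.336 -0.765 0.549
  outer loop
   vertex 1.3 2.8 4.5
   vertex 0.4 0.9 1.3
   vertex 4.0 1.9 4.9
  endloop
 endfacet
 facet normal -0.071 0.220 0.973
  outer loop
   vertex 1.3 2.8 4.5
   vertex 4.0 1.9 4.9
   vertex 4.9 4.4 4.4
  endloop
 endfacet
 facet normal -0.875 0.482 -0.040
  outer loop
   vertex 2.5 4.8 2.3
   vertex 0.4 0.9 1.3
   vertex 1.3 2.8 4.5
  endloop
 endfacet
 facet normal -0.332 0.781 0.529
  outer loop
   vertex 2.5 4.8 2.3
   vertex 1.3 2.8 4.5
   vertex 4.9 4.4 4.4
  endloop
 endfacet
 facet normal -0.253 -0.958 0.137
  outer loop
   vertex 2.4 0.3 0.8
   vertex 4.4 0.0 2.4
   vertex 0.4 0.9 1.3
  endloop
 endfacet
 facet normal 0.711 0.222 -0.667
  outer loop
   vertex 3.4 1.1 1.7
   vertex 4.9 4.4 4.4
   vertex 4.4 0.0 2.4
  endloop
 endfacet
 facet normal 0.659 0.274 -0.701
  outer loop
   vertex 3.4 1.1 1.7
   vertex 2.5 4.8 2.3
   vertex 4.9 4.4 4.4
  endloop
 endfacet
 facet normal 0.630 0.081 -0.772
  outer loop
   vertex 3.4 1.1 1.7
   vertex 4.4 0.0 2.4
   vertex 2.4 0.3 0.8
  endloop
 endfacet
 facet normal 0.588 0.267 -0.764
  outer loop
   vertex 2.2 2.6 1.3
   vertex 2.5 4.8 2.3
   vertex 3.4 1.1 1.7
  endloop
 endfacet
 facet normal 0.548 0.223 -0.807
  outer loop
   vertex 2.2 2.6 1.3
   vertex 3.4 1.1 1.7
   vertex 2.4 0.3 0.8
  endloop
 endfacet
 facet normal -0.400 0.424 -0.812
  outer loop
   vertex 2.2 2.6 1.3
   vertex 0.4 0.9 1.3
   vertex 2.5 4.8 2.3
  endloop
 endfacet
 facet normal -0.183 0.194 -0.964
  outer loop
   vertex 2.2 2.6 1.3
   vertex 2.4 0.3 0.8
   vertex 0.4 0.9 1.3
  endloop
 endfacet
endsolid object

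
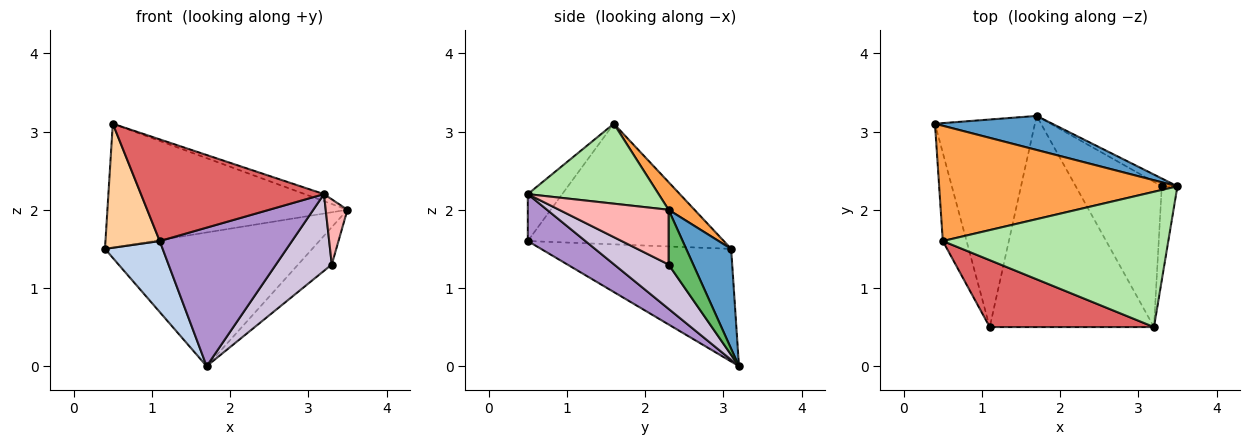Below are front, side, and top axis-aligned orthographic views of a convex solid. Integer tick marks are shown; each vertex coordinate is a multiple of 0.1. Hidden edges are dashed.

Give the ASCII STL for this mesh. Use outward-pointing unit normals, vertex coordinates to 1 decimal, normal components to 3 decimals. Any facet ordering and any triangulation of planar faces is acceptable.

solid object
 facet normal 0.206 0.948 0.242
  outer loop
   vertex 1.7 3.2 0.0
   vertex 0.4 3.1 1.5
   vertex 3.5 2.3 2.0
  endloop
 endfacet
 facet normal -0.730 -0.221 -0.647
  outer loop
   vertex 1.7 3.2 0.0
   vertex 1.1 0.5 1.6
   vertex 0.4 3.1 1.5
  endloop
 endfacet
 facet normal 0.079 0.730 0.679
  outer loop
   vertex 0.5 1.6 3.1
   vertex 3.5 2.3 2.0
   vertex 0.4 3.1 1.5
  endloop
 endfacet
 facet normal -0.947 -0.262 -0.187
  outer loop
   vertex 0.5 1.6 3.1
   vertex 0.4 3.1 1.5
   vertex 1.1 0.5 1.6
  endloop
 endfacet
 facet normal 0.583 0.795 -0.166
  outer loop
   vertex 3.3 2.3 1.3
   vertex 1.7 3.2 0.0
   vertex 3.5 2.3 2.0
  endloop
 endfacet
 facet normal 0.334 0.049 0.941
  outer loop
   vertex 3.2 0.5 2.2
   vertex 3.5 2.3 2.0
   vertex 0.5 1.6 3.1
  endloop
 endfacet
 facet normal -0.155 -0.825 0.543
  outer loop
   vertex 3.2 0.5 2.2
   vertex 0.5 1.6 3.1
   vertex 1.1 0.5 1.6
  endloop
 endfacet
 facet normal 0.944 -0.187 -0.270
  outer loop
   vertex 3.2 0.5 2.2
   vertex 3.3 2.3 1.3
   vertex 3.5 2.3 2.0
  endloop
 endfacet
 facet normal 0.232 -0.534 -0.813
  outer loop
   vertex 3.2 0.5 2.2
   vertex 1.1 0.5 1.6
   vertex 1.7 3.2 0.0
  endloop
 endfacet
 facet normal 0.414 -0.425 -0.805
  outer loop
   vertex 3.2 0.5 2.2
   vertex 1.7 3.2 0.0
   vertex 3.3 2.3 1.3
  endloop
 endfacet
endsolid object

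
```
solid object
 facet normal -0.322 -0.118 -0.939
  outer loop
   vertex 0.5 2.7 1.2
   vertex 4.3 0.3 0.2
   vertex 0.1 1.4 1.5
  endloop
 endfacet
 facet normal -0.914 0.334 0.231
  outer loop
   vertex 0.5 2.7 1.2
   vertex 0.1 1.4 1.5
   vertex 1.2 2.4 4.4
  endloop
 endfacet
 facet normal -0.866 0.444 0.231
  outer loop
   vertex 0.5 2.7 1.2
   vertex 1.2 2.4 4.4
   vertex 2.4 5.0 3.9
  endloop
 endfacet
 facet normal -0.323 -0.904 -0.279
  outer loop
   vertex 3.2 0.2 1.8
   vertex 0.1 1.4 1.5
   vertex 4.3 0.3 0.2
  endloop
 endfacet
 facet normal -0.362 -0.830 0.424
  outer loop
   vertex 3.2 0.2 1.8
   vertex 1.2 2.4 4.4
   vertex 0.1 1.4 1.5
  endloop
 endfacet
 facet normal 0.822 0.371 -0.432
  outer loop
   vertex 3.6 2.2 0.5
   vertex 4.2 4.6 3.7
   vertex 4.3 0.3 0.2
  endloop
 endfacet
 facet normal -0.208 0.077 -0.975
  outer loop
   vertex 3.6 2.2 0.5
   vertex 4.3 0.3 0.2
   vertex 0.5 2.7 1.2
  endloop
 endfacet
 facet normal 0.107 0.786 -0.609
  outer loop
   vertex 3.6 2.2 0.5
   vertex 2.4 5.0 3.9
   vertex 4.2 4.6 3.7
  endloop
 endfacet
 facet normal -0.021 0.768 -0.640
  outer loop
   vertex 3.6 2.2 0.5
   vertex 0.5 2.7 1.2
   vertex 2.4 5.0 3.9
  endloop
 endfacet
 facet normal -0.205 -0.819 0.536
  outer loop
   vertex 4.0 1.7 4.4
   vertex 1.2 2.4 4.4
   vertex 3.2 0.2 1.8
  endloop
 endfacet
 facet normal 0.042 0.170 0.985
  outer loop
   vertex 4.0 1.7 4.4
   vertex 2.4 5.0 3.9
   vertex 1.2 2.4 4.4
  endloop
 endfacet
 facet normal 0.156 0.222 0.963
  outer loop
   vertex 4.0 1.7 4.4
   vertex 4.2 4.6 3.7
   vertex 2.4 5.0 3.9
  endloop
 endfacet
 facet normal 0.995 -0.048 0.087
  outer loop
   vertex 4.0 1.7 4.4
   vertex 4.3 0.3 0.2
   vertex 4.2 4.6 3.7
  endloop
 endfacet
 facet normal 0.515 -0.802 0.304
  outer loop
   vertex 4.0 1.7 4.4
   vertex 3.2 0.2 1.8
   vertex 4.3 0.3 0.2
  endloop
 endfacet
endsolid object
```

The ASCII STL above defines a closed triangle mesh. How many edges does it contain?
21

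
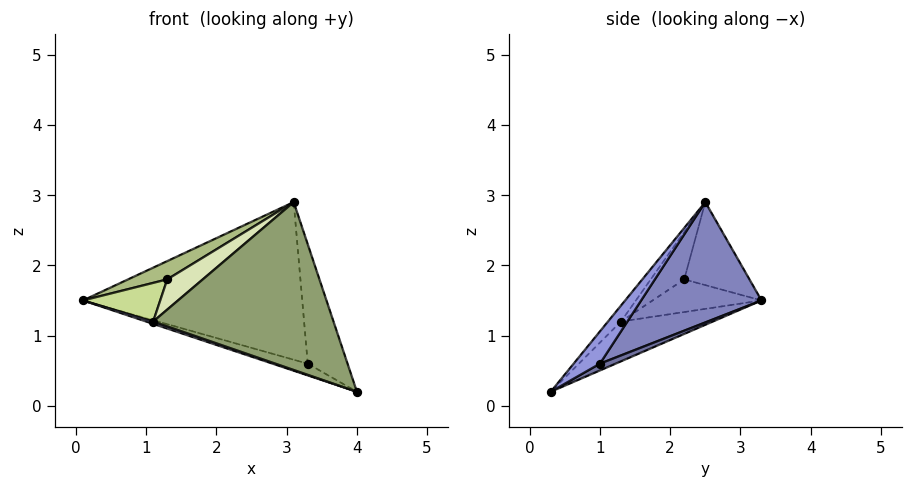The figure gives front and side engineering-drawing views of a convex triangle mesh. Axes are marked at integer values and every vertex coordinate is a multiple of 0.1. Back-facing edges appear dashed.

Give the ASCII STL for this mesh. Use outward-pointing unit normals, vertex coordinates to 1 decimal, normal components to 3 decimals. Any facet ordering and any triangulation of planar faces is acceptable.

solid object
 facet normal 0.305 0.684 -0.663
  outer loop
   vertex 3.3 1.0 0.6
   vertex 4.0 0.3 0.2
   vertex 0.1 3.3 1.5
  endloop
 endfacet
 facet normal 0.425 0.775 -0.468
  outer loop
   vertex 3.3 1.0 0.6
   vertex 0.1 3.3 1.5
   vertex 3.1 2.5 2.9
  endloop
 endfacet
 facet normal 0.493 0.748 -0.445
  outer loop
   vertex 3.3 1.0 0.6
   vertex 3.1 2.5 2.9
   vertex 4.0 0.3 0.2
  endloop
 endfacet
 facet normal -0.334 -0.026 -0.942
  outer loop
   vertex 1.1 1.3 1.2
   vertex 0.1 3.3 1.5
   vertex 4.0 0.3 0.2
  endloop
 endfacet
 facet normal -0.057 -0.783 0.619
  outer loop
   vertex 1.1 1.3 1.2
   vertex 4.0 0.3 0.2
   vertex 3.1 2.5 2.9
  endloop
 endfacet
 facet normal -0.466 -0.280 0.839
  outer loop
   vertex 1.3 2.2 1.8
   vertex 3.1 2.5 2.9
   vertex 0.1 3.3 1.5
  endloop
 endfacet
 facet normal -0.538 -0.382 0.752
  outer loop
   vertex 1.3 2.2 1.8
   vertex 0.1 3.3 1.5
   vertex 1.1 1.3 1.2
  endloop
 endfacet
 facet normal -0.414 -0.439 0.797
  outer loop
   vertex 1.3 2.2 1.8
   vertex 1.1 1.3 1.2
   vertex 3.1 2.5 2.9
  endloop
 endfacet
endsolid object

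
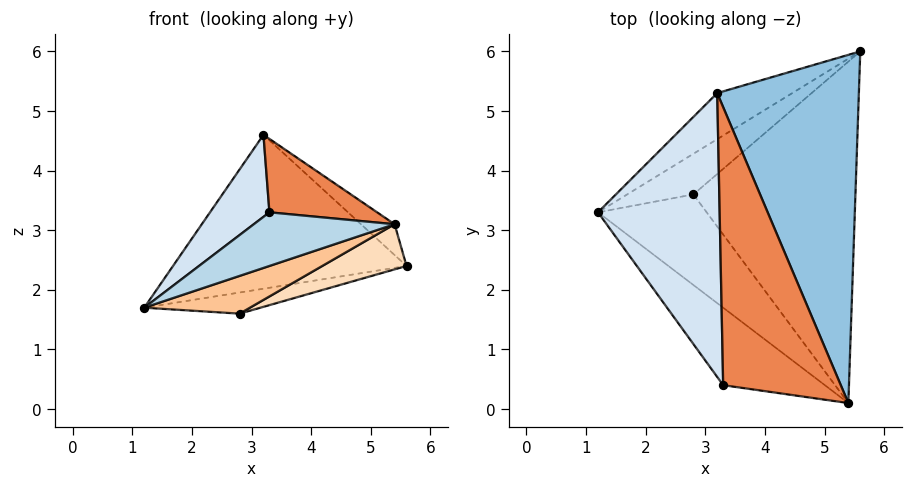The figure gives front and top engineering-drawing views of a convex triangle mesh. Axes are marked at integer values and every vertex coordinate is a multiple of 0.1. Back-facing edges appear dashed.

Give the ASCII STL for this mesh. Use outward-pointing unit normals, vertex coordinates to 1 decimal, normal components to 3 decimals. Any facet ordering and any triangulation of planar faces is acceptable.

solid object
 facet normal -0.477 0.842 -0.252
  outer loop
   vertex 3.2 5.3 4.6
   vertex 5.6 6.0 2.4
   vertex 1.2 3.3 1.7
  endloop
 endfacet
 facet normal 0.664 0.066 0.745
  outer loop
   vertex 3.2 5.3 4.6
   vertex 5.4 0.1 3.1
   vertex 5.6 6.0 2.4
  endloop
 endfacet
 facet normal -0.158 -0.562 -0.812
  outer loop
   vertex 3.3 0.4 3.3
   vertex 1.2 3.3 1.7
   vertex 5.4 0.1 3.1
  endloop
 endfacet
 facet normal -0.745 -0.185 0.641
  outer loop
   vertex 3.3 0.4 3.3
   vertex 3.2 5.3 4.6
   vertex 1.2 3.3 1.7
  endloop
 endfacet
 facet normal 0.056 -0.255 0.965
  outer loop
   vertex 3.3 0.4 3.3
   vertex 5.4 0.1 3.1
   vertex 3.2 5.3 4.6
  endloop
 endfacet
 facet normal -0.141 0.457 -0.878
  outer loop
   vertex 2.8 3.6 1.6
   vertex 1.2 3.3 1.7
   vertex 5.6 6.0 2.4
  endloop
 endfacet
 facet normal 0.014 -0.385 -0.923
  outer loop
   vertex 2.8 3.6 1.6
   vertex 5.4 0.1 3.1
   vertex 1.2 3.3 1.7
  endloop
 endfacet
 facet normal 0.368 -0.122 -0.922
  outer loop
   vertex 2.8 3.6 1.6
   vertex 5.6 6.0 2.4
   vertex 5.4 0.1 3.1
  endloop
 endfacet
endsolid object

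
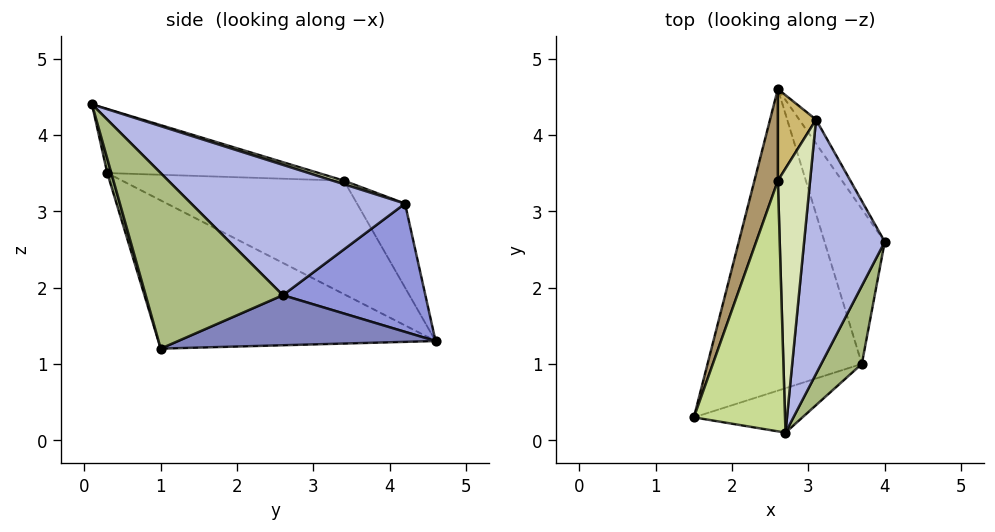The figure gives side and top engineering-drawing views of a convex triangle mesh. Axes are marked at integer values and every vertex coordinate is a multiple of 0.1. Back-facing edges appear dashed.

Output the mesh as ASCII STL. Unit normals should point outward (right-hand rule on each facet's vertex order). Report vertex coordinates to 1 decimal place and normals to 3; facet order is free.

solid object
 facet normal -0.680 -0.188 -0.708
  outer loop
   vertex 3.7 1.0 1.2
   vertex 1.5 0.3 3.5
   vertex 2.6 4.6 1.3
  endloop
 endfacet
 facet normal 0.625 0.212 -0.752
  outer loop
   vertex 3.7 1.0 1.2
   vertex 2.6 4.6 1.3
   vertex 4.0 2.6 1.9
  endloop
 endfacet
 facet normal 0.829 0.548 -0.109
  outer loop
   vertex 3.1 4.2 3.1
   vertex 4.0 2.6 1.9
   vertex 2.6 4.6 1.3
  endloop
 endfacet
 facet normal 0.847 0.084 0.524
  outer loop
   vertex 2.7 0.1 4.4
   vertex 4.0 2.6 1.9
   vertex 3.1 4.2 3.1
  endloop
 endfacet
 facet normal 0.035 -0.965 -0.261
  outer loop
   vertex 2.7 0.1 4.4
   vertex 1.5 0.3 3.5
   vertex 3.7 1.0 1.2
  endloop
 endfacet
 facet normal 0.938 -0.271 0.217
  outer loop
   vertex 2.7 0.1 4.4
   vertex 3.7 1.0 1.2
   vertex 4.0 2.6 1.9
  endloop
 endfacet
 facet normal -0.560 0.225 0.797
  outer loop
   vertex 2.6 3.4 3.4
   vertex 1.5 0.3 3.5
   vertex 2.7 0.1 4.4
  endloop
 endfacet
 facet normal 0.104 0.291 0.951
  outer loop
   vertex 2.6 3.4 3.4
   vertex 2.7 0.1 4.4
   vertex 3.1 4.2 3.1
  endloop
 endfacet
 facet normal -0.923 0.334 0.191
  outer loop
   vertex 2.6 3.4 3.4
   vertex 2.6 4.6 1.3
   vertex 1.5 0.3 3.5
  endloop
 endfacet
 facet normal -0.737 0.587 0.335
  outer loop
   vertex 2.6 3.4 3.4
   vertex 3.1 4.2 3.1
   vertex 2.6 4.6 1.3
  endloop
 endfacet
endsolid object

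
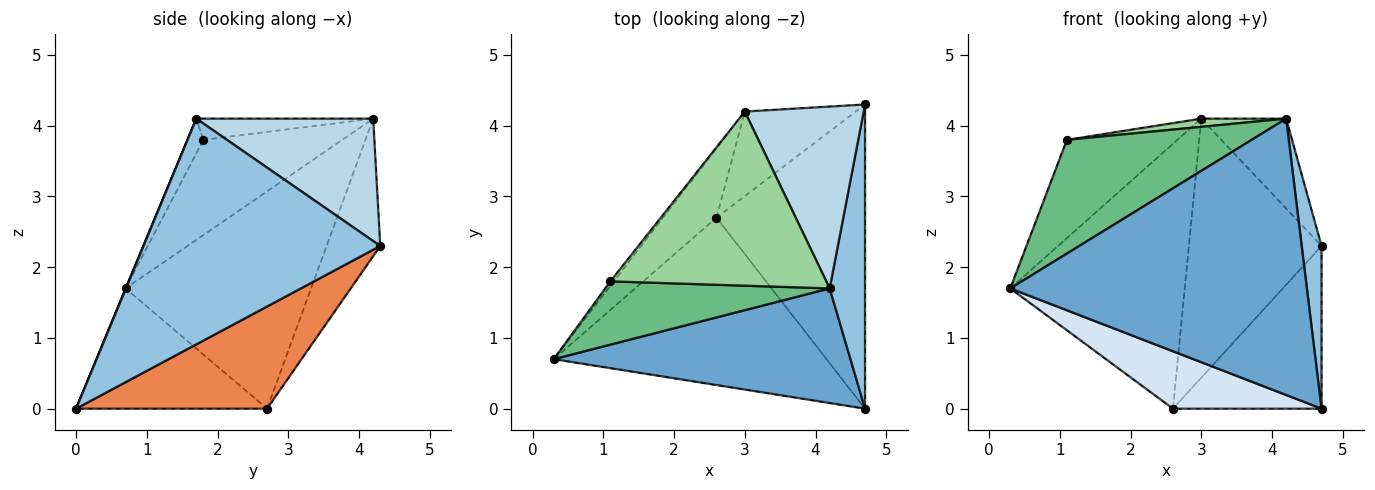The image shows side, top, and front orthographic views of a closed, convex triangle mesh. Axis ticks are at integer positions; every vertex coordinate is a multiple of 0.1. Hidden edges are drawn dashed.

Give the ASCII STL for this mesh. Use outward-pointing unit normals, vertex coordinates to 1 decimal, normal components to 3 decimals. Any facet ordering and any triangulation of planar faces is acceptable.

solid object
 facet normal 0.001 -0.924 0.383
  outer loop
   vertex 4.2 1.7 4.1
   vertex 0.3 0.7 1.7
   vertex 4.7 0.0 0.0
  endloop
 endfacet
 facet normal 0.985 -0.083 0.154
  outer loop
   vertex 4.2 1.7 4.1
   vertex 4.7 0.0 0.0
   vertex 4.7 4.3 2.3
  endloop
 endfacet
 facet normal 0.678 0.326 0.659
  outer loop
   vertex 4.2 1.7 4.1
   vertex 4.7 4.3 2.3
   vertex 3.0 4.2 4.1
  endloop
 endfacet
 facet normal -0.385 -0.299 -0.873
  outer loop
   vertex 2.6 2.7 0.0
   vertex 4.7 0.0 0.0
   vertex 0.3 0.7 1.7
  endloop
 endfacet
 facet normal 0.519 0.403 -0.754
  outer loop
   vertex 2.6 2.7 0.0
   vertex 4.7 4.3 2.3
   vertex 4.7 0.0 0.0
  endloop
 endfacet
 facet normal -0.717 0.674 -0.177
  outer loop
   vertex 2.6 2.7 0.0
   vertex 0.3 0.7 1.7
   vertex 3.0 4.2 4.1
  endloop
 endfacet
 facet normal -0.359 0.887 -0.290
  outer loop
   vertex 2.6 2.7 0.0
   vertex 3.0 4.2 4.1
   vertex 4.7 4.3 2.3
  endloop
 endfacet
 facet normal -0.782 0.623 -0.028
  outer loop
   vertex 1.1 1.8 3.8
   vertex 3.0 4.2 4.1
   vertex 0.3 0.7 1.7
  endloop
 endfacet
 facet normal -0.075 -0.871 0.485
  outer loop
   vertex 1.1 1.8 3.8
   vertex 0.3 0.7 1.7
   vertex 4.2 1.7 4.1
  endloop
 endfacet
 facet normal -0.098 -0.047 0.994
  outer loop
   vertex 1.1 1.8 3.8
   vertex 4.2 1.7 4.1
   vertex 3.0 4.2 4.1
  endloop
 endfacet
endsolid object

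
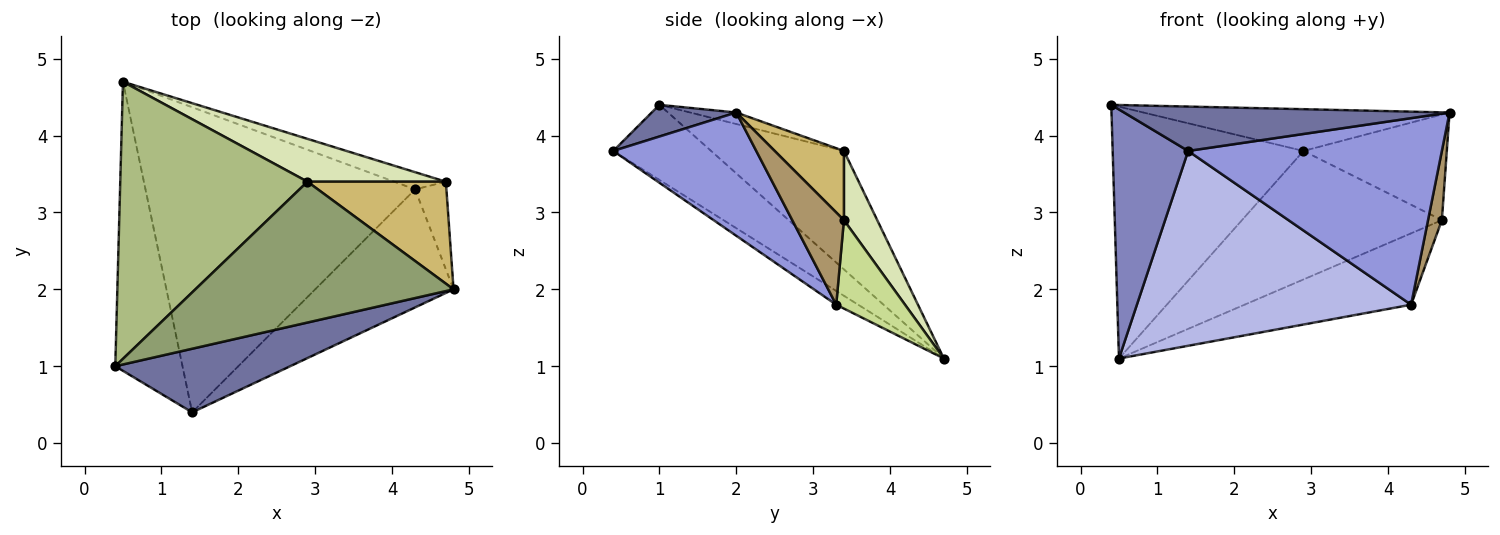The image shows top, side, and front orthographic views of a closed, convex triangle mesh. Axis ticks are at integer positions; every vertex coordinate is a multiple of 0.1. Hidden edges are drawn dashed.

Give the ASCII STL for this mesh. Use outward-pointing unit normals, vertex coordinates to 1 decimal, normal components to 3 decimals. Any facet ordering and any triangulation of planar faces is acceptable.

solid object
 facet normal 0.147 -0.566 0.811
  outer loop
   vertex 1.4 0.4 3.8
   vertex 4.8 2.0 4.3
   vertex 0.4 1.0 4.4
  endloop
 endfacet
 facet normal -0.646 -0.498 -0.578
  outer loop
   vertex 1.4 0.4 3.8
   vertex 0.4 1.0 4.4
   vertex 0.5 4.7 1.1
  endloop
 endfacet
 facet normal 0.430 -0.763 -0.483
  outer loop
   vertex 4.3 3.3 1.8
   vertex 4.8 2.0 4.3
   vertex 1.4 0.4 3.8
  endloop
 endfacet
 facet normal -0.043 -0.538 -0.842
  outer loop
   vertex 4.3 3.3 1.8
   vertex 1.4 0.4 3.8
   vertex 0.5 4.7 1.1
  endloop
 endfacet
 facet normal -0.043 0.284 0.958
  outer loop
   vertex 2.9 3.4 3.8
   vertex 0.4 1.0 4.4
   vertex 4.8 2.0 4.3
  endloop
 endfacet
 facet normal -0.424 0.609 0.670
  outer loop
   vertex 2.9 3.4 3.8
   vertex 0.5 4.7 1.1
   vertex 0.4 1.0 4.4
  endloop
 endfacet
 facet normal 0.372 0.902 -0.217
  outer loop
   vertex 4.7 3.4 2.9
   vertex 4.3 3.3 1.8
   vertex 0.5 4.7 1.1
  endloop
 endfacet
 facet normal 0.156 0.937 0.312
  outer loop
   vertex 4.7 3.4 2.9
   vertex 0.5 4.7 1.1
   vertex 2.9 3.4 3.8
  endloop
 endfacet
 facet normal 0.918 -0.246 -0.311
  outer loop
   vertex 4.7 3.4 2.9
   vertex 4.8 2.0 4.3
   vertex 4.3 3.3 1.8
  endloop
 endfacet
 facet normal 0.328 0.680 0.656
  outer loop
   vertex 4.7 3.4 2.9
   vertex 2.9 3.4 3.8
   vertex 4.8 2.0 4.3
  endloop
 endfacet
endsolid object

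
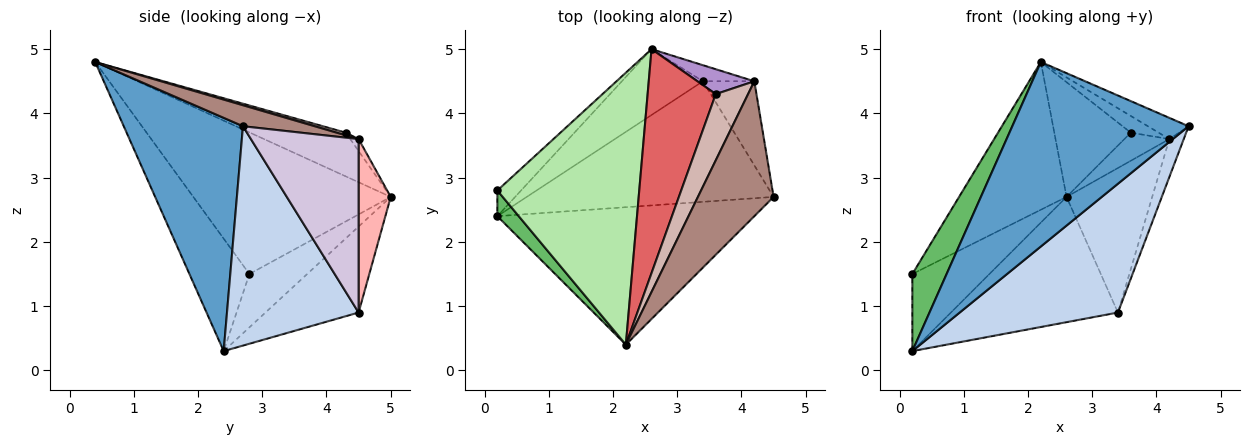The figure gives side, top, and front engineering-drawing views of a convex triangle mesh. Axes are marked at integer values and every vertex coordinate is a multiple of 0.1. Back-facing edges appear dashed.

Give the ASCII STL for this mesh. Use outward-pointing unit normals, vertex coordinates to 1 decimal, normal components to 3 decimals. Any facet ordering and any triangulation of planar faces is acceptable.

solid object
 facet normal 0.477 -0.705 -0.525
  outer loop
   vertex 2.2 0.4 4.8
   vertex 0.2 2.4 0.3
   vertex 4.5 2.7 3.8
  endloop
 endfacet
 facet normal 0.519 -0.624 -0.584
  outer loop
   vertex 3.4 4.5 0.9
   vertex 4.5 2.7 3.8
   vertex 0.2 2.4 0.3
  endloop
 endfacet
 facet normal -0.443 0.794 -0.417
  outer loop
   vertex 3.4 4.5 0.9
   vertex 0.2 2.4 0.3
   vertex 2.6 5.0 2.7
  endloop
 endfacet
 facet normal -0.580 0.773 -0.258
  outer loop
   vertex 0.2 2.8 1.5
   vertex 2.6 5.0 2.7
   vertex 0.2 2.4 0.3
  endloop
 endfacet
 facet normal -0.857 -0.489 0.163
  outer loop
   vertex 0.2 2.8 1.5
   vertex 0.2 2.4 0.3
   vertex 2.2 0.4 4.8
  endloop
 endfacet
 facet normal -0.659 0.359 0.661
  outer loop
   vertex 0.2 2.8 1.5
   vertex 2.2 0.4 4.8
   vertex 2.6 5.0 2.7
  endloop
 endfacet
 facet normal -0.496 0.396 0.773
  outer loop
   vertex 3.6 4.3 3.7
   vertex 2.6 5.0 2.7
   vertex 2.2 0.4 4.8
  endloop
 endfacet
 facet normal 0.349 0.931 -0.103
  outer loop
   vertex 4.2 4.5 3.6
   vertex 3.4 4.5 0.9
   vertex 2.6 5.0 2.7
  endloop
 endfacet
 facet normal -0.138 0.741 0.657
  outer loop
   vertex 4.2 4.5 3.6
   vertex 2.6 5.0 2.7
   vertex 3.6 4.3 3.7
  endloop
 endfacet
 facet normal 0.951 0.127 -0.282
  outer loop
   vertex 4.2 4.5 3.6
   vertex 4.5 2.7 3.8
   vertex 3.4 4.5 0.9
  endloop
 endfacet
 facet normal 0.264 0.150 0.953
  outer loop
   vertex 4.2 4.5 3.6
   vertex 2.2 0.4 4.8
   vertex 4.5 2.7 3.8
  endloop
 endfacet
 facet normal 0.080 0.244 0.966
  outer loop
   vertex 4.2 4.5 3.6
   vertex 3.6 4.3 3.7
   vertex 2.2 0.4 4.8
  endloop
 endfacet
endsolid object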